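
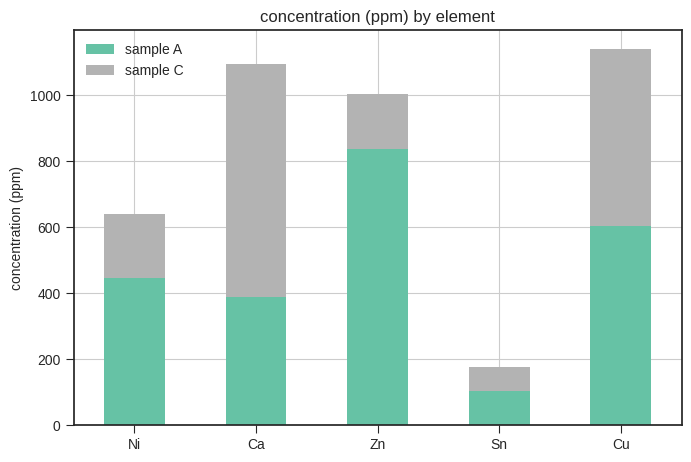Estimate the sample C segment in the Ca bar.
sample C top ≈ 1100, bottom ≈ 400; segment ≈ 700.

≈ 700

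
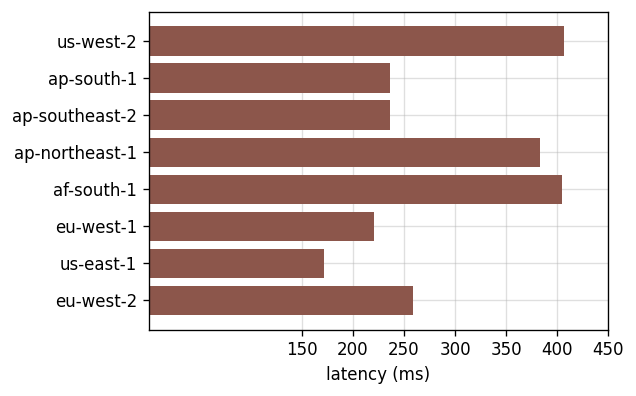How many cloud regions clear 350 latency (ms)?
Above 350: us-west-2, ap-northeast-1, af-south-1.

3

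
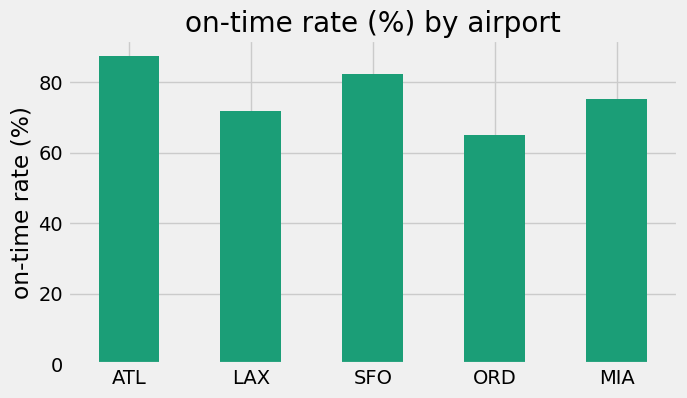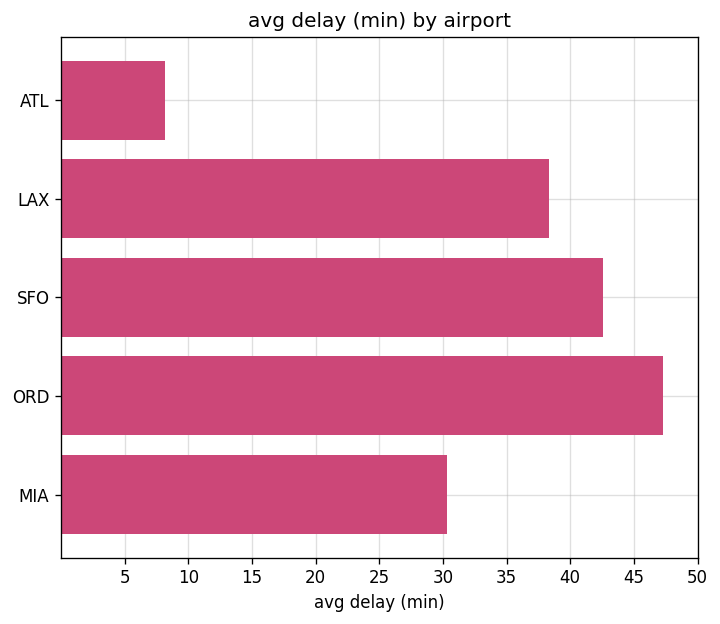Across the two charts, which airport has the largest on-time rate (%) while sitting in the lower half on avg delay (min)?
Chart 2 median avg delay (min) ≈ 40; below-median airports: ATL, MIA. Among those, ATL has the highest on-time rate (%) (≈ 90).

ATL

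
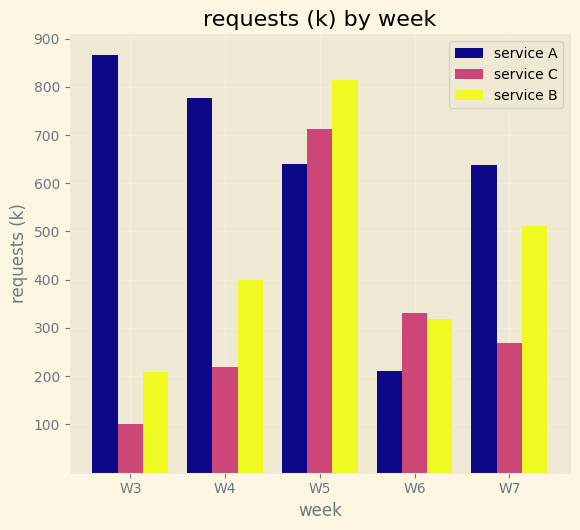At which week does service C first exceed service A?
W4: service C ≈ 200 vs service A ≈ 800 (not yet); W5: service C ≈ 700 vs service A ≈ 600 (first crossover).

W5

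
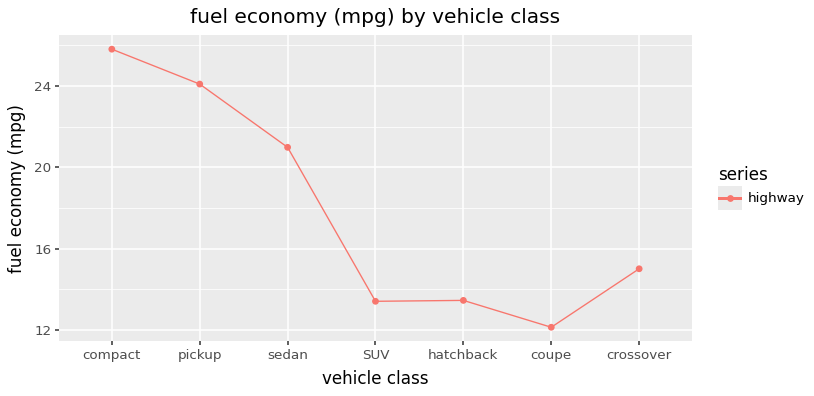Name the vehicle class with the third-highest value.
sedan

Top 4: compact ≈ 26, pickup ≈ 24, sedan ≈ 20, crossover ≈ 16.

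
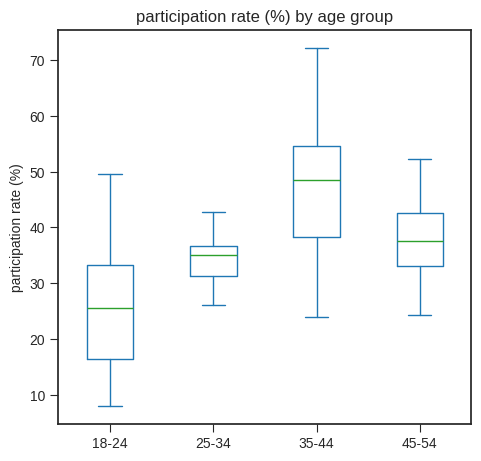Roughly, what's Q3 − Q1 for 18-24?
Q3 ≈ 34, Q1 ≈ 16; IQR ≈ 18.

≈ 18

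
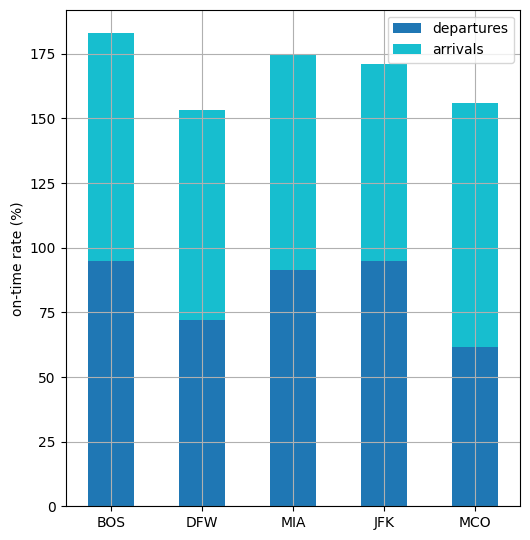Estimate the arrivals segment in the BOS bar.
arrivals top ≈ 180, bottom ≈ 100; segment ≈ 80.

≈ 80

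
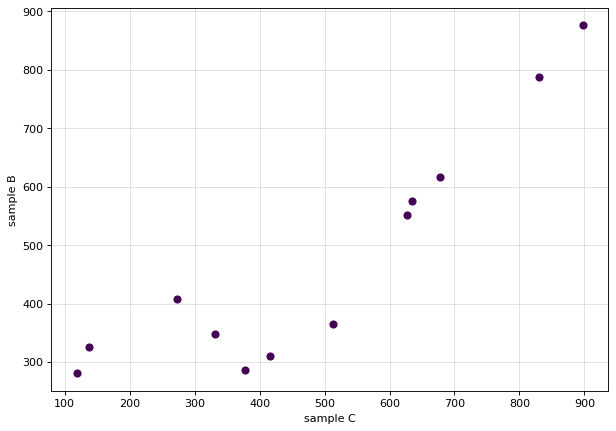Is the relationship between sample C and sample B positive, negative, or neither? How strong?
Points are positively correlated; strong (|r| ≈ 0.9).

positive, strong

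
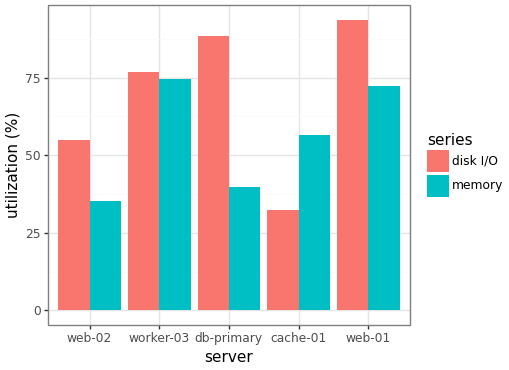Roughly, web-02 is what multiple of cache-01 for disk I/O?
web-02 ≈ 50, cache-01 ≈ 30; 50/30 ≈ 1.67.

≈ 1.67×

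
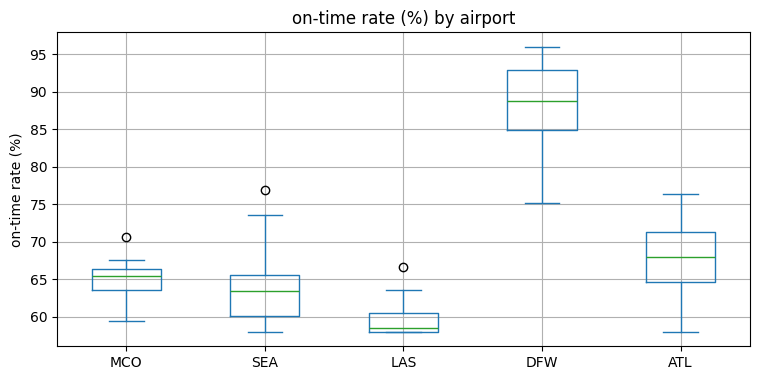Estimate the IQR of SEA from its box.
Q3 ≈ 65, Q1 ≈ 60; IQR ≈ 5.

≈ 5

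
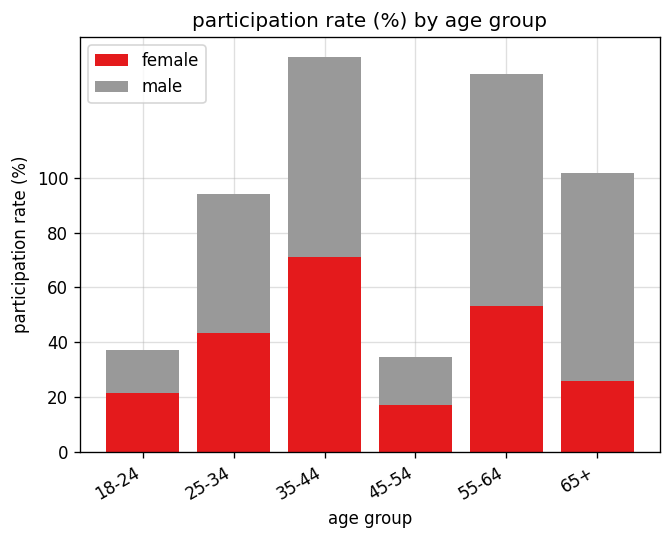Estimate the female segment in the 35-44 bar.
female top ≈ 80, bottom ≈ 0; segment ≈ 80.

≈ 80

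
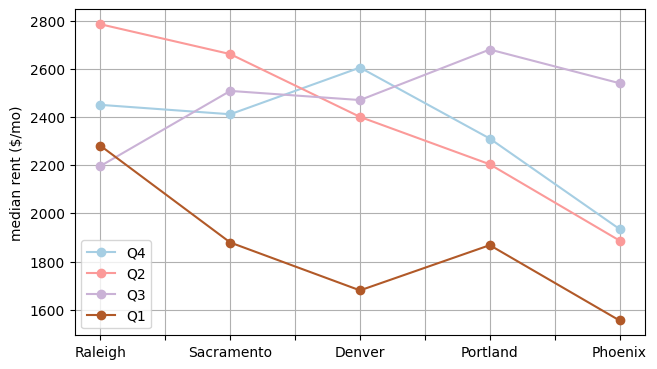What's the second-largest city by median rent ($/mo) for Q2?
Top 3 for Q2: Raleigh ≈ 2800, Sacramento ≈ 2600, Denver ≈ 2400.

Sacramento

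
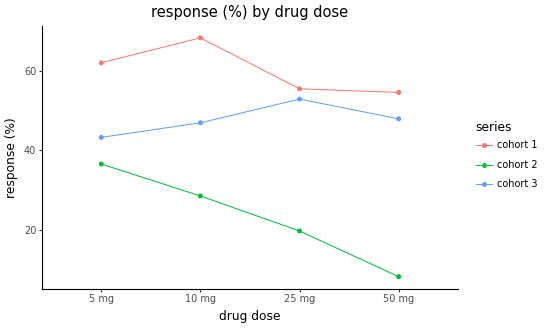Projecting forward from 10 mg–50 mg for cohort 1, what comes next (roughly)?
Last three: 70, 60, 50 → slope ≈ -10/step → next ≈ 40.

≈ 40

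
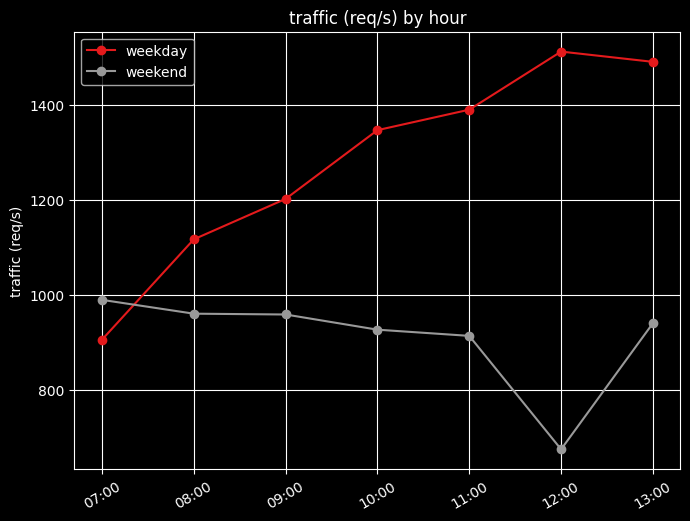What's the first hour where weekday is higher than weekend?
08:00

07:00: weekday ≈ 900 vs weekend ≈ 1000 (not yet); 08:00: weekday ≈ 1100 vs weekend ≈ 1000 (first crossover).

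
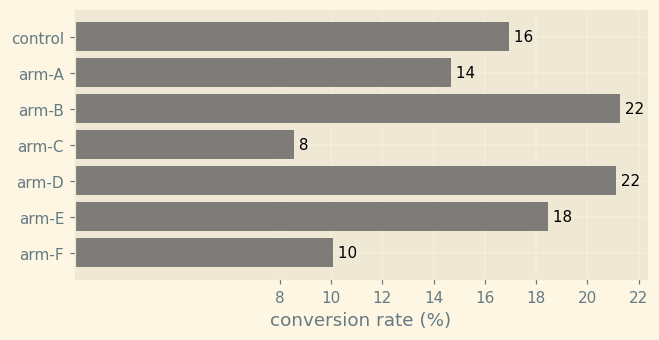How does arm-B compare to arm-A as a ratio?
arm-B ≈ 22, arm-A ≈ 14; 22/14 ≈ 1.57.

≈ 1.57×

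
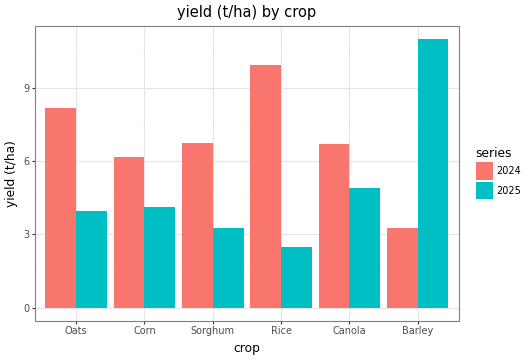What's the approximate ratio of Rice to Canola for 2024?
≈ 1.43×

Rice ≈ 10, Canola ≈ 7; 10/7 ≈ 1.43.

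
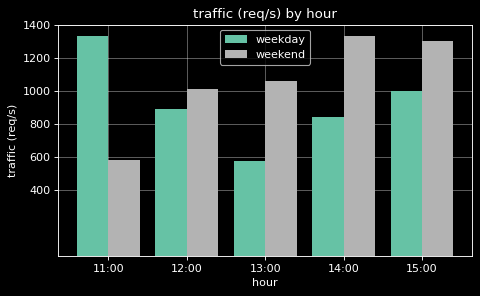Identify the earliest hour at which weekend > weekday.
11:00: weekend ≈ 600 vs weekday ≈ 1400 (not yet); 12:00: weekend ≈ 1000 vs weekday ≈ 800 (first crossover).

12:00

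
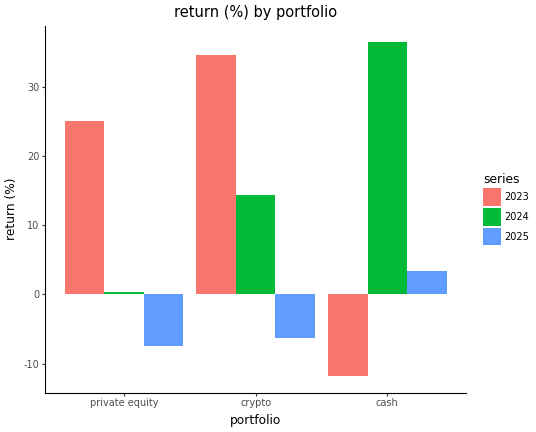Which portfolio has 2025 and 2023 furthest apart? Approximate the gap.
crypto: 2025 ≈ -5, 2023 ≈ 35 → gap ≈ 40. Next-largest (private equity) is only ≈ 30.

crypto, ≈ 40 %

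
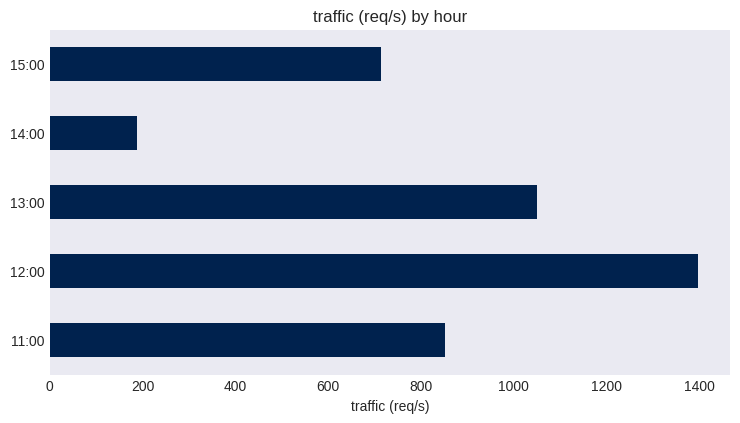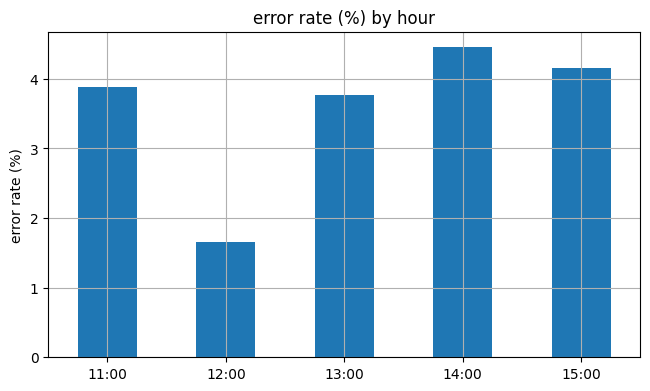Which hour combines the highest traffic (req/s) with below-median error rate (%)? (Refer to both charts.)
Chart 2 median error rate (%) ≈ 4; below-median hours: 12:00, 13:00. Among those, 12:00 has the highest traffic (req/s) (≈ 1400).

12:00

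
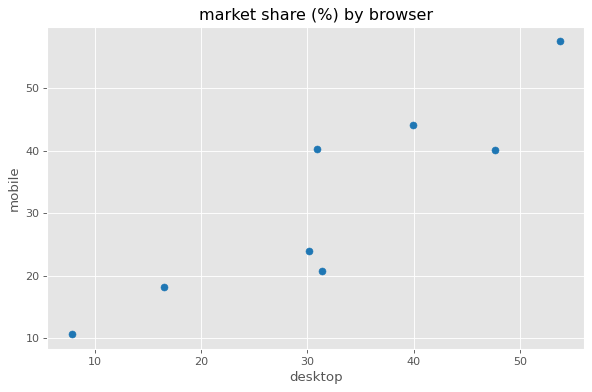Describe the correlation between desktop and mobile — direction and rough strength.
positive, strong

Points are positively correlated; strong (|r| ≈ 0.9).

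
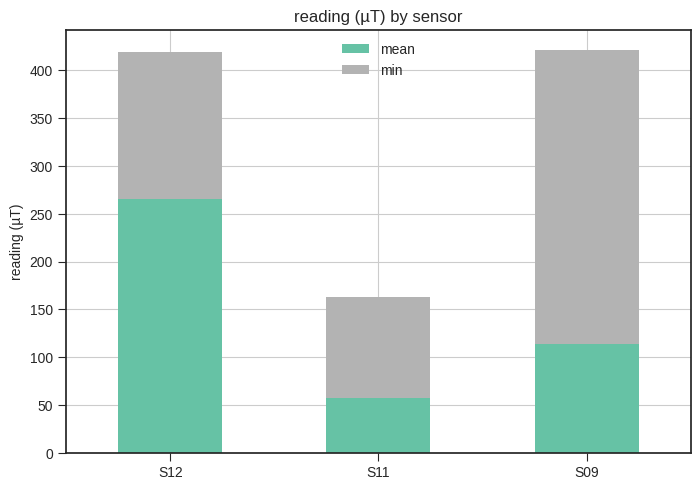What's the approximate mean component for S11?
≈ 50

mean top ≈ 50, bottom ≈ 0; segment ≈ 50.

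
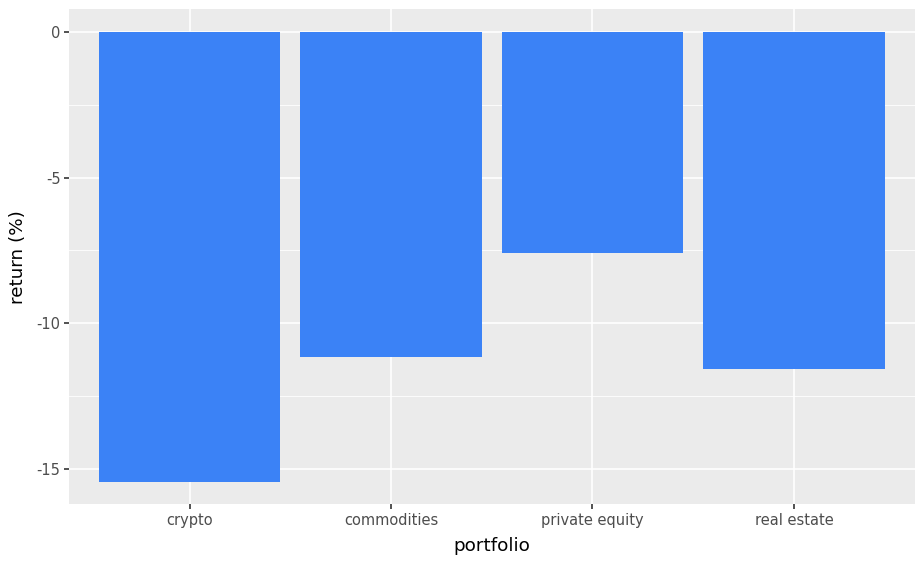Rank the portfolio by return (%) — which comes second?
commodities

Top 3: private equity ≈ -8, commodities ≈ -11, real estate ≈ -12.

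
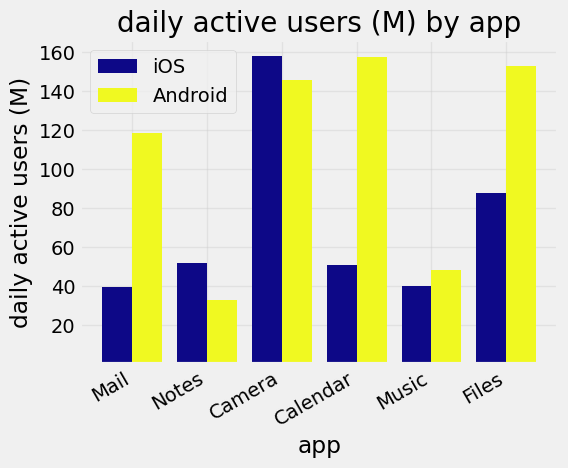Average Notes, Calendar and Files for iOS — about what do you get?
(60 + 60 + 80) / 3 ≈ 67.

≈ 67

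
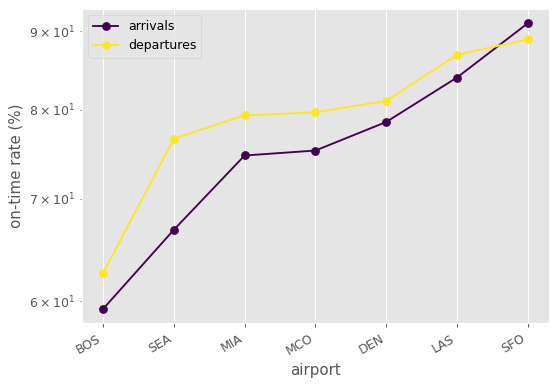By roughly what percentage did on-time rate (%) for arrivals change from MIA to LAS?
≈ +13.3%

MIA ≈ 75, LAS ≈ 85; (85 − 75) / 75 ≈ +13.3%.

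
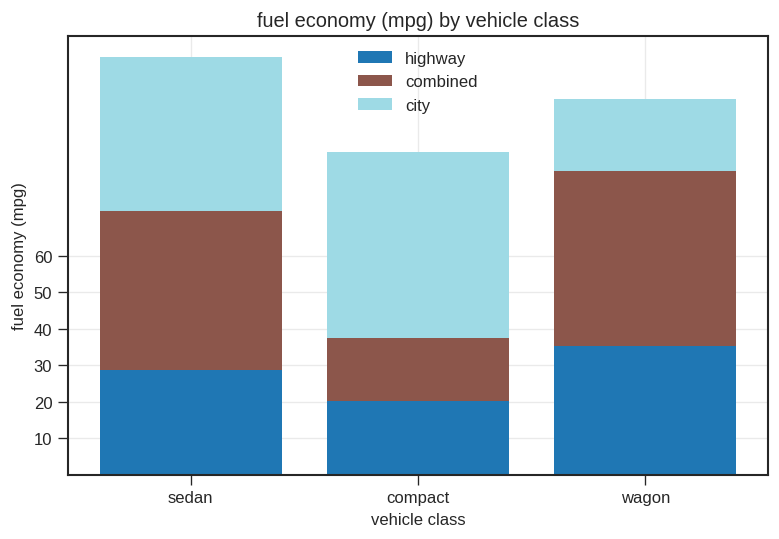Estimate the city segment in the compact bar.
city top ≈ 90, bottom ≈ 40; segment ≈ 50.

≈ 50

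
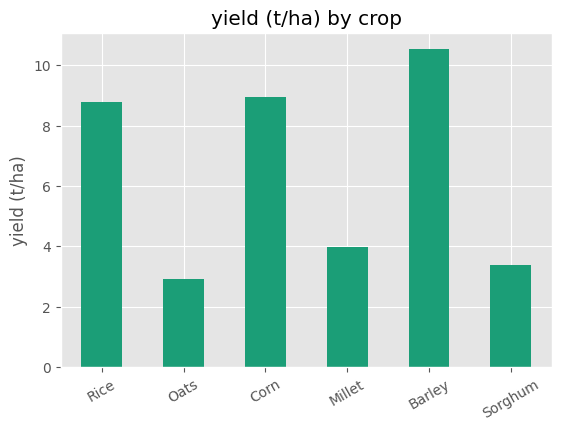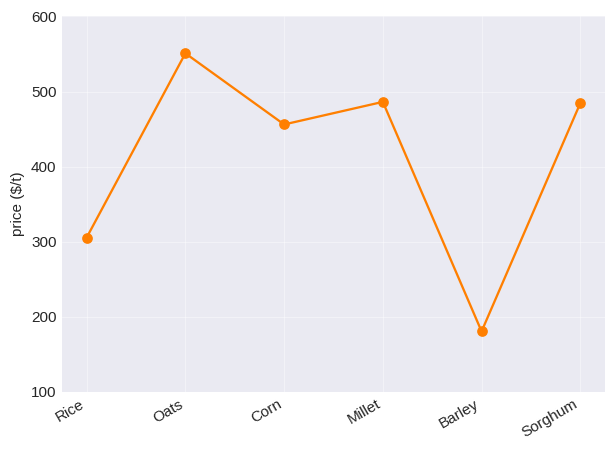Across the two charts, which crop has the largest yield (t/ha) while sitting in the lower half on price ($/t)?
Chart 2 median price ($/t) ≈ 500; below-median crops: Rice, Corn, Barley. Among those, Barley has the highest yield (t/ha) (≈ 11).

Barley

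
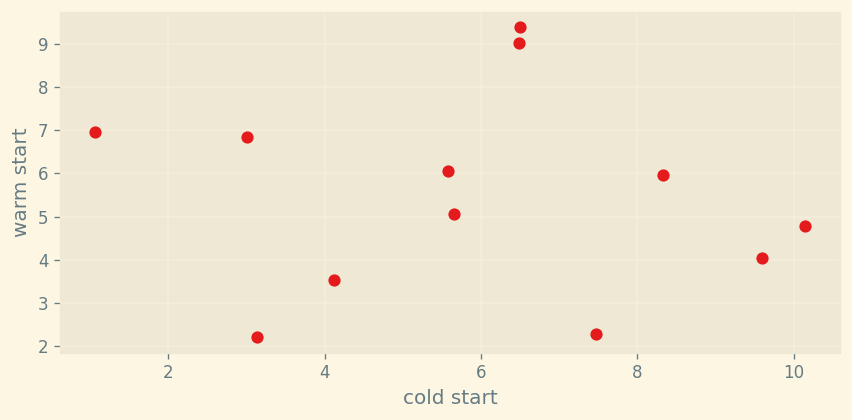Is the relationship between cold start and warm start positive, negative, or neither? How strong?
Points are roughly uncorrelated; weak (|r| ≈ 0.1).

no clear correlation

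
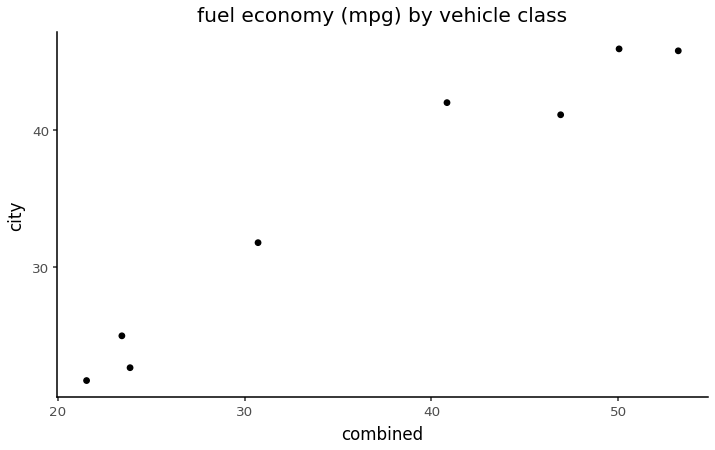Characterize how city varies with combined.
Points are positively correlated; strong (|r| ≈ 1.0).

positive, strong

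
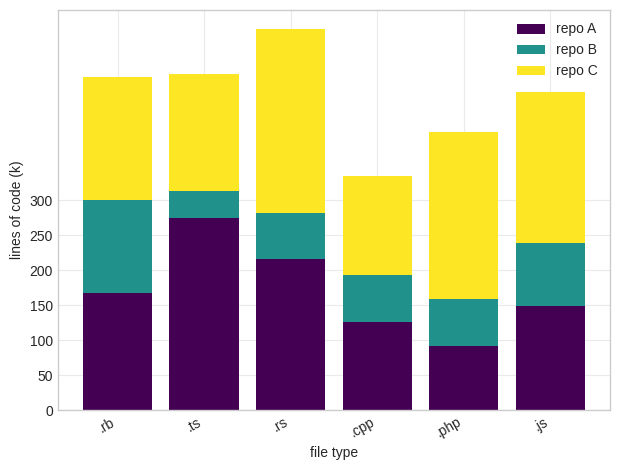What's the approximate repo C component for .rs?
≈ 250

repo C top ≈ 550, bottom ≈ 300; segment ≈ 250.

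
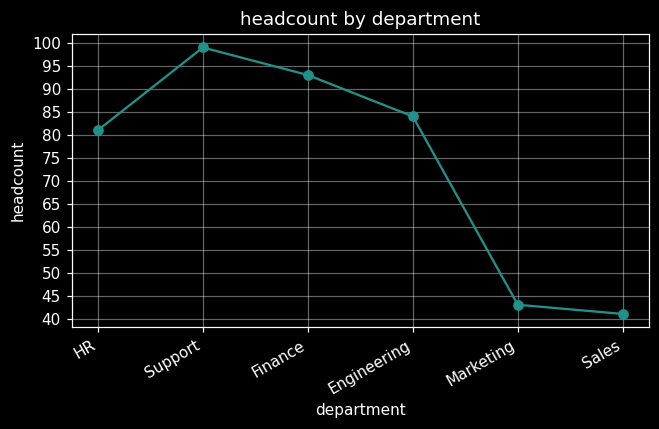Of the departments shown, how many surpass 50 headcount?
Above 50: HR, Support, Finance, Engineering.

4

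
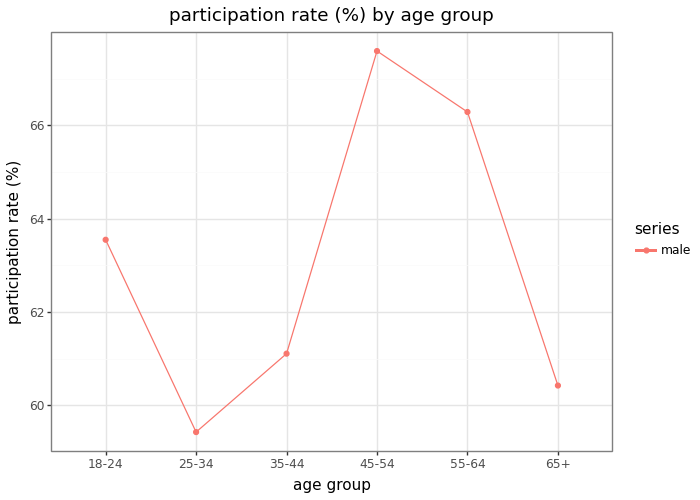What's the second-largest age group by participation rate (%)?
Top 3: 45-54 ≈ 68, 55-64 ≈ 66, 18-24 ≈ 64.

55-64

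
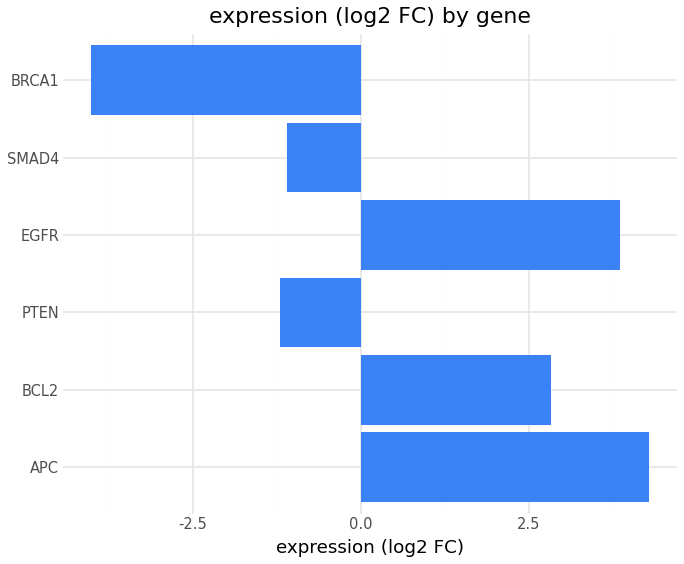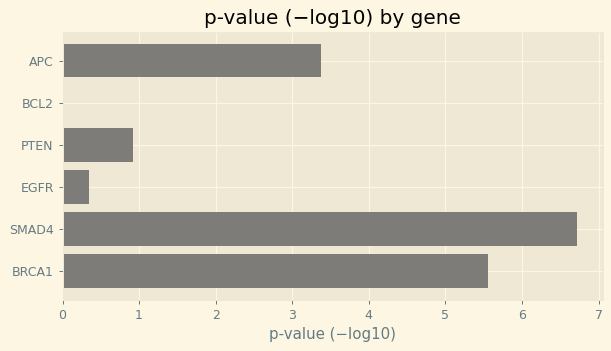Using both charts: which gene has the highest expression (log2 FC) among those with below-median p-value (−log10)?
EGFR

Chart 2 median p-value (−log10) ≈ 2; below-median genes: BCL2, PTEN, EGFR. Among those, EGFR has the highest expression (log2 FC) (≈ 4).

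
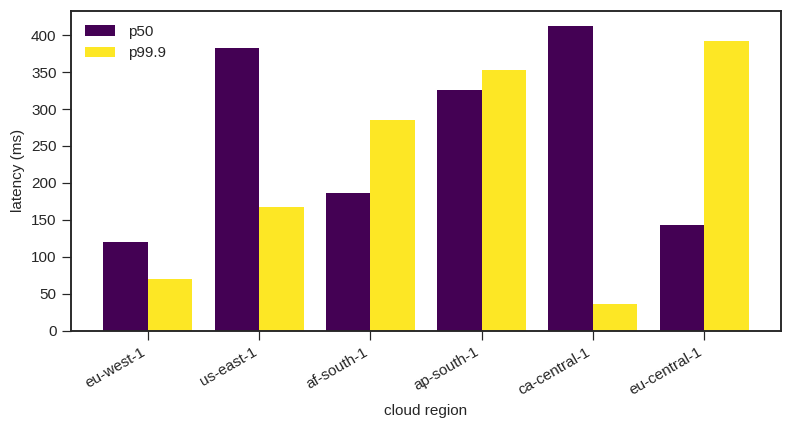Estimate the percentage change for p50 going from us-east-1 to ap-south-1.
us-east-1 ≈ 400, ap-south-1 ≈ 350; (350 − 400) / 400 ≈ -12.5%.

≈ -12.5%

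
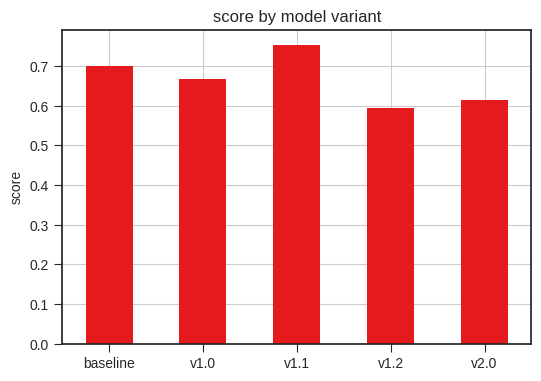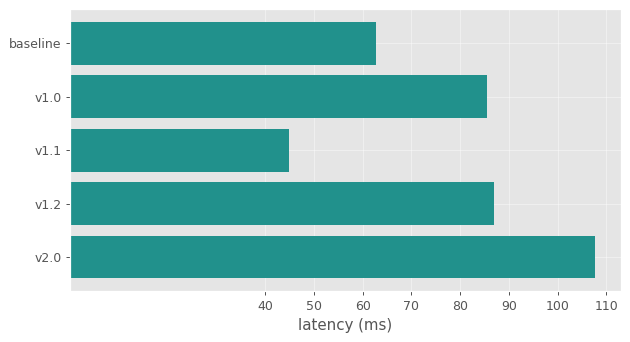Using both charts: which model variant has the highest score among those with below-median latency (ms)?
Chart 2 median latency (ms) ≈ 90; below-median model variants: baseline, v1.1. Among those, v1.1 has the highest score (≈ 0.8).

v1.1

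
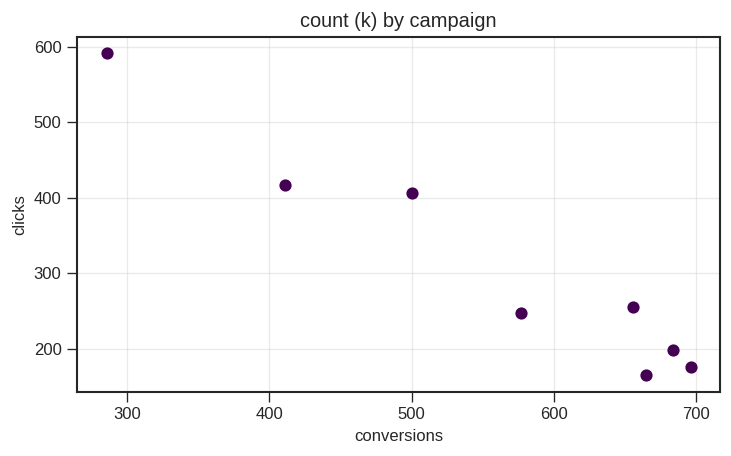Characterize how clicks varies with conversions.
negative, strong

Points are negatively correlated; strong (|r| ≈ 1.0).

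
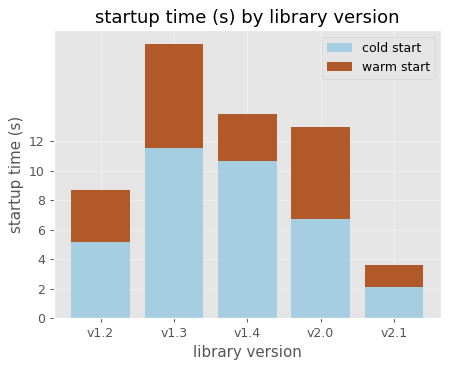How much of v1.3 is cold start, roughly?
cold start top ≈ 12, bottom ≈ 0; segment ≈ 12.

≈ 12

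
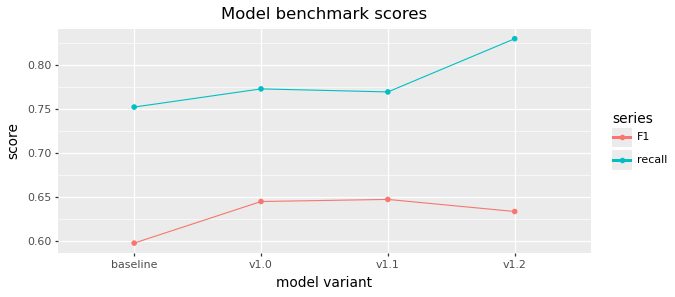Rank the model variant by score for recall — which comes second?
Top 3 for recall: v1.2 ≈ 0.82, v1.0 ≈ 0.78, v1.1 ≈ 0.76.

v1.0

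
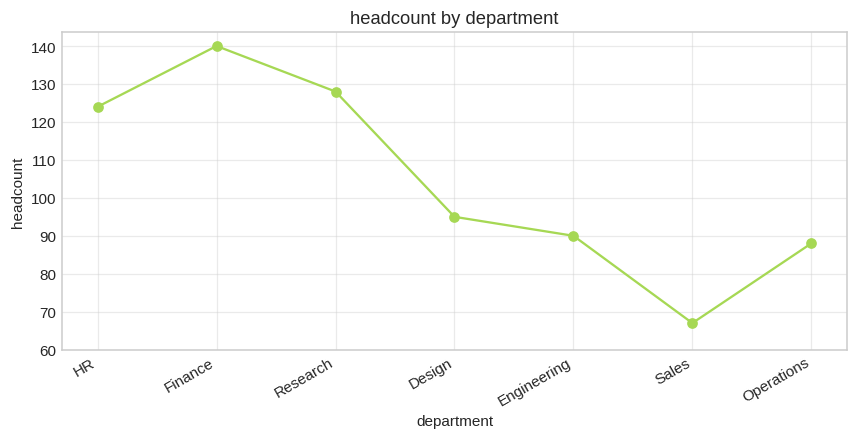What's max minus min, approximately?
Max Finance ≈ 140, min Sales ≈ 70; range ≈ 70.

≈ 70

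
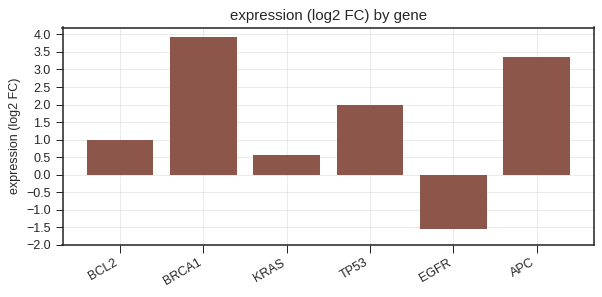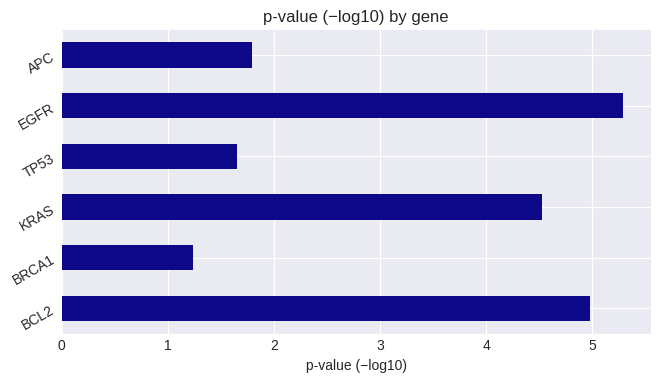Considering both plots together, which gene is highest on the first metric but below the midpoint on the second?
BRCA1

Chart 2 median p-value (−log10) ≈ 3; below-median genes: BRCA1, TP53, APC. Among those, BRCA1 has the highest expression (log2 FC) (≈ 4).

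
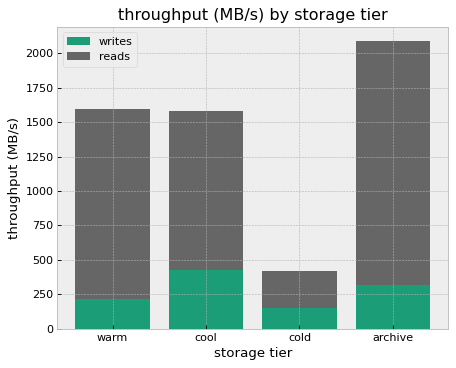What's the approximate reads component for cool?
≈ 1200

reads top ≈ 1600, bottom ≈ 400; segment ≈ 1200.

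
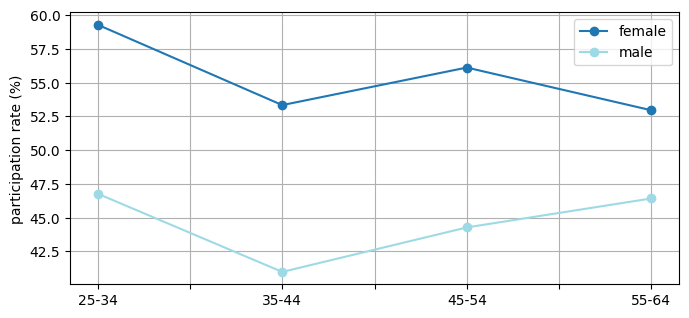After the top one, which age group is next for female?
Top 3 for female: 25-34 ≈ 60, 45-54 ≈ 56, 35-44 ≈ 54.

45-54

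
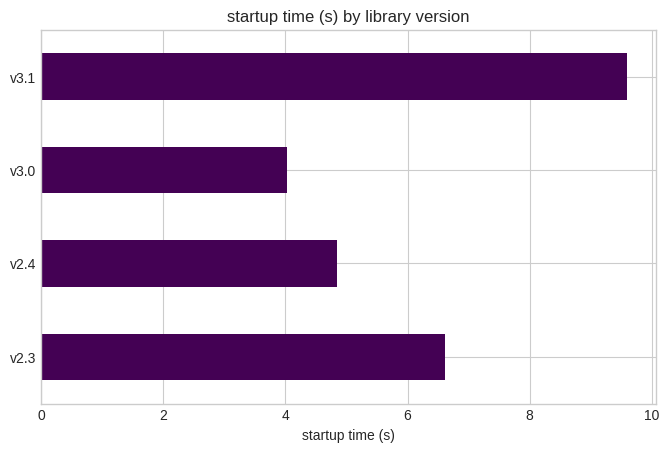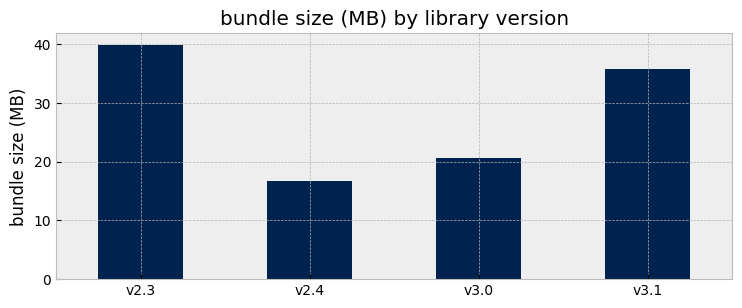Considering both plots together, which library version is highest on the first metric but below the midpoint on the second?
v2.4

Chart 2 median bundle size (MB) ≈ 30; below-median library versions: v2.4, v3.0. Among those, v2.4 has the highest startup time (s) (≈ 5).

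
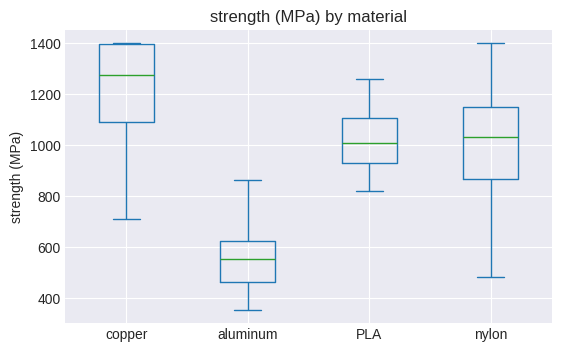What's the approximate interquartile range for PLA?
≈ 200

Q3 ≈ 1100, Q1 ≈ 900; IQR ≈ 200.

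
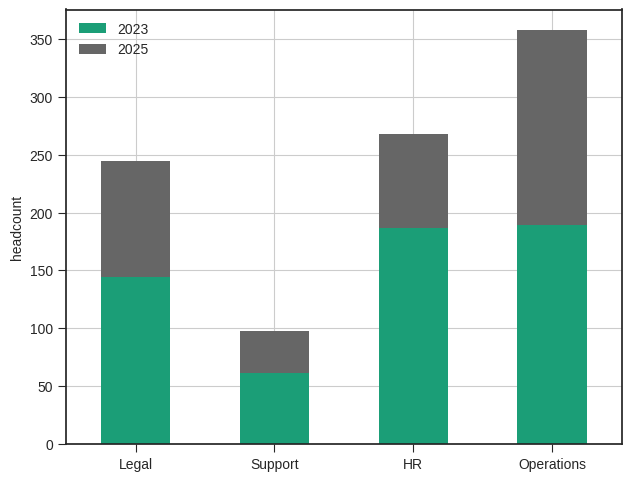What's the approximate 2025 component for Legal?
2025 top ≈ 250, bottom ≈ 150; segment ≈ 100.

≈ 100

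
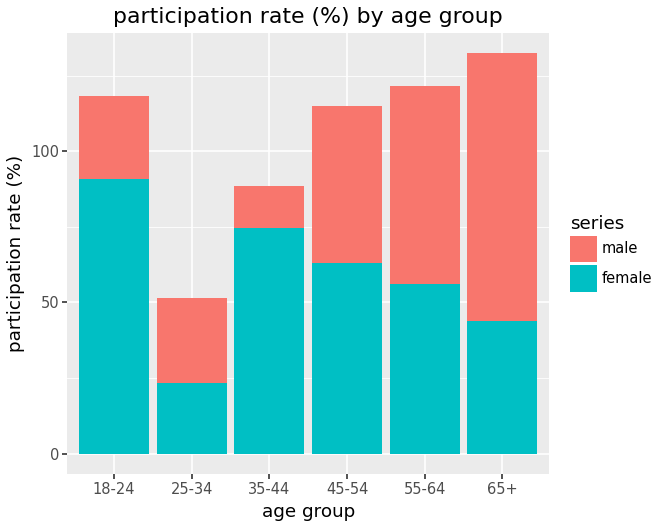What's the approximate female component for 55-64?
female top ≈ 60, bottom ≈ 0; segment ≈ 60.

≈ 60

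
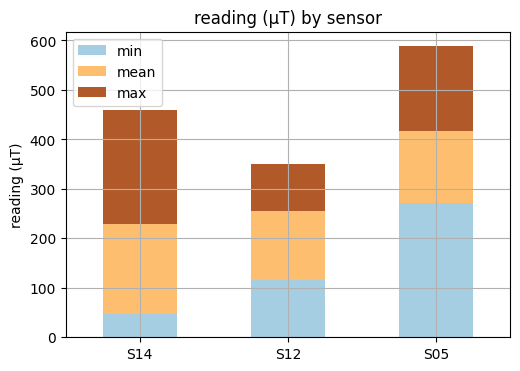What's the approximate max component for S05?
≈ 200

max top ≈ 600, bottom ≈ 400; segment ≈ 200.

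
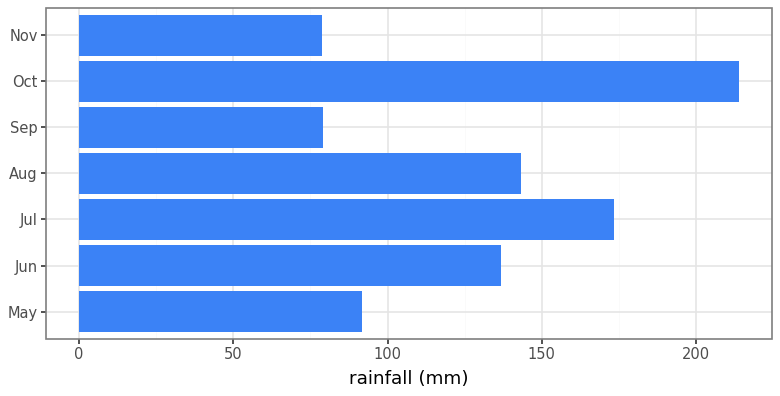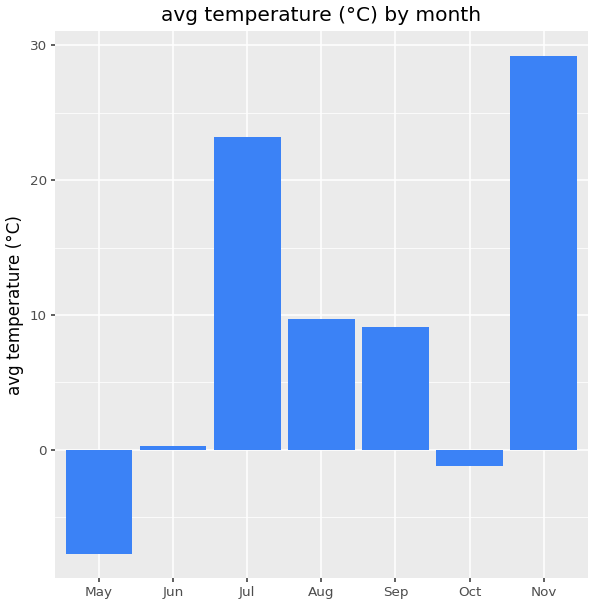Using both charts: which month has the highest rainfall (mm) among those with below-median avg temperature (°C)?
Oct

Chart 2 median avg temperature (°C) ≈ 10; below-median months: May, Jun, Oct. Among those, Oct has the highest rainfall (mm) (≈ 220).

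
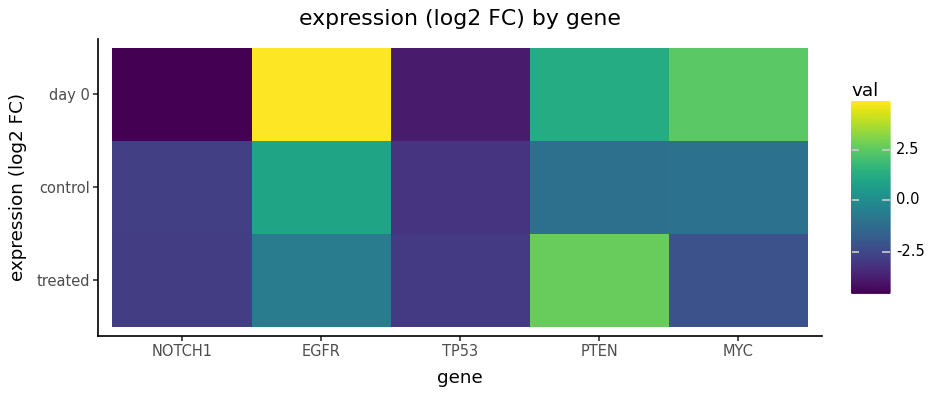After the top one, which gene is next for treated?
EGFR

Top 3 for treated: PTEN ≈ 3, EGFR ≈ -1, MYC ≈ -2.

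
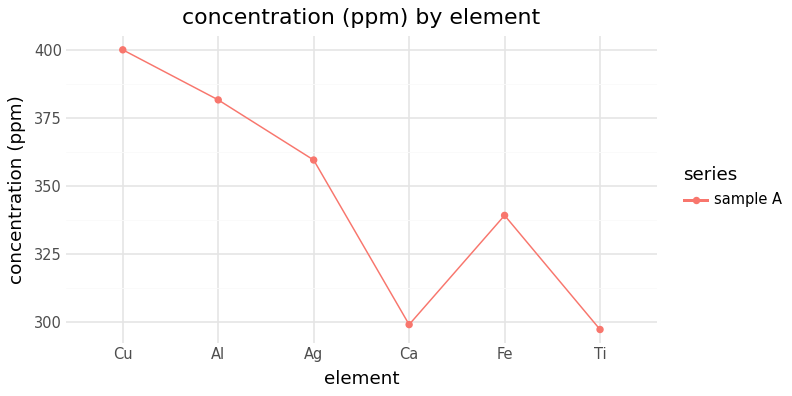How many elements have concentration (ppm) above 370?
2

Above 370: Cu, Al.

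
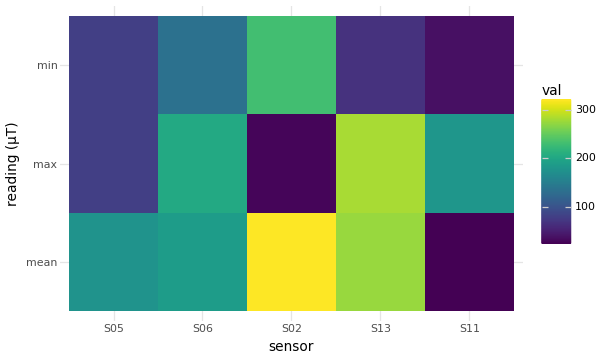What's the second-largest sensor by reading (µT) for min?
Top 3 for min: S02 ≈ 225, S06 ≈ 125, S05 ≈ 75.

S06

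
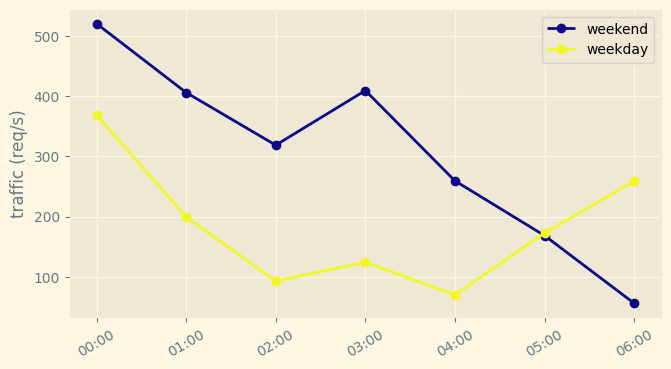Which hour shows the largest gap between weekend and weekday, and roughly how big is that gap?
03:00, ≈ 300 req/s

03:00: weekend ≈ 400, weekday ≈ 100 → gap ≈ 300. Next-largest (02:00) is only ≈ 200.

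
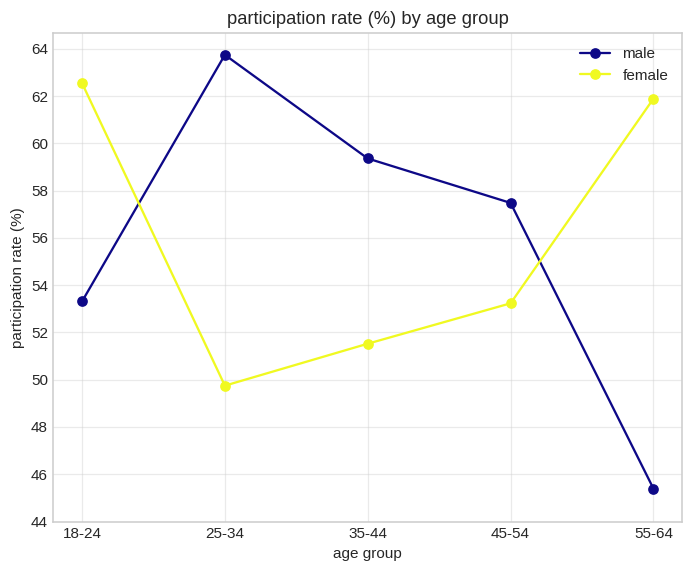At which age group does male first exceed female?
25-34

18-24: male ≈ 54 vs female ≈ 62 (not yet); 25-34: male ≈ 64 vs female ≈ 50 (first crossover).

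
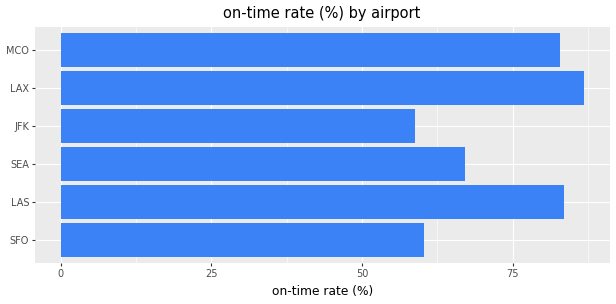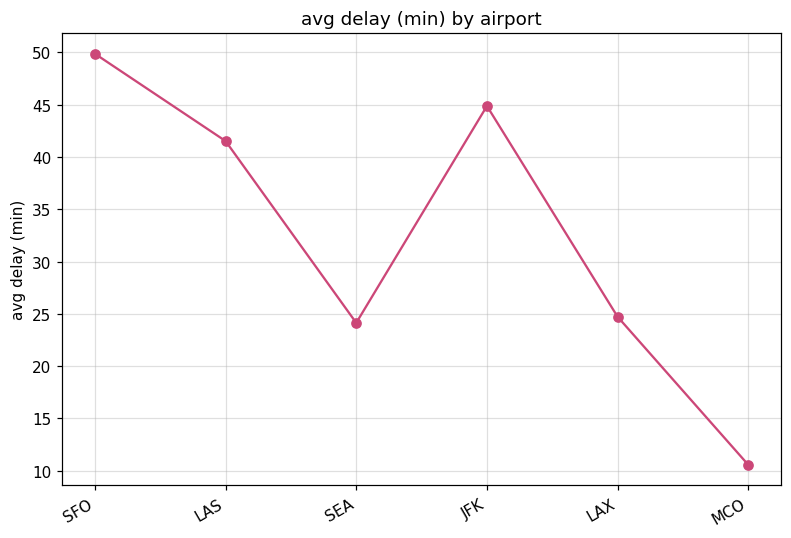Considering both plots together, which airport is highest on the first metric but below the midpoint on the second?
LAX

Chart 2 median avg delay (min) ≈ 35; below-median airports: SEA, LAX, MCO. Among those, LAX has the highest on-time rate (%) (≈ 90).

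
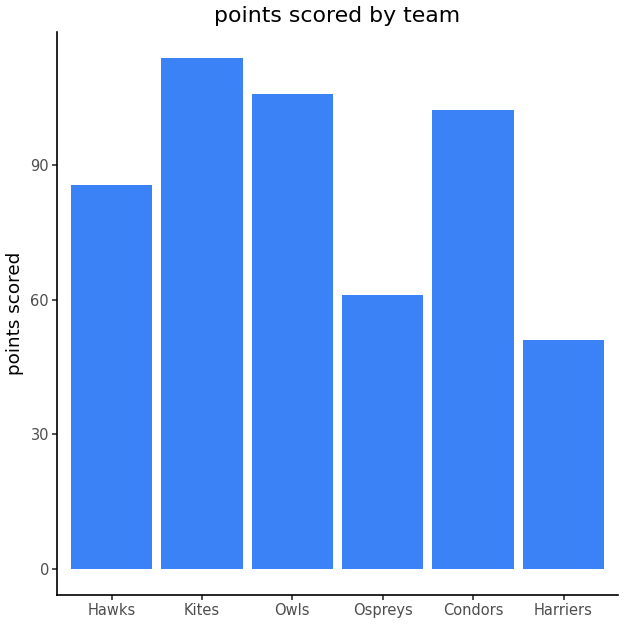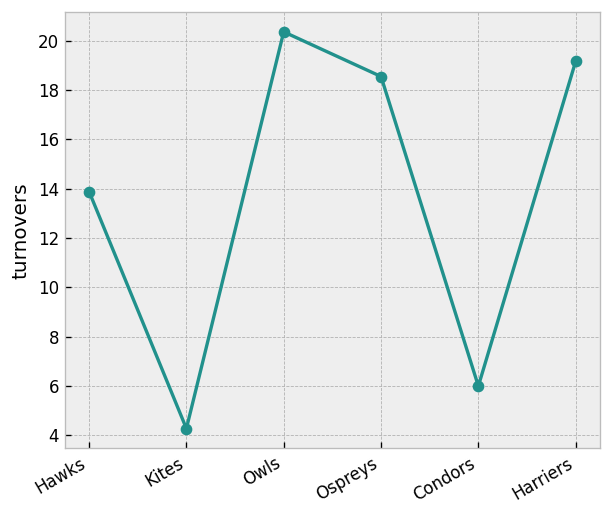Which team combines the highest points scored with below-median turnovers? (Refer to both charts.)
Kites

Chart 2 median turnovers ≈ 16; below-median teams: Hawks, Kites, Condors. Among those, Kites has the highest points scored (≈ 120).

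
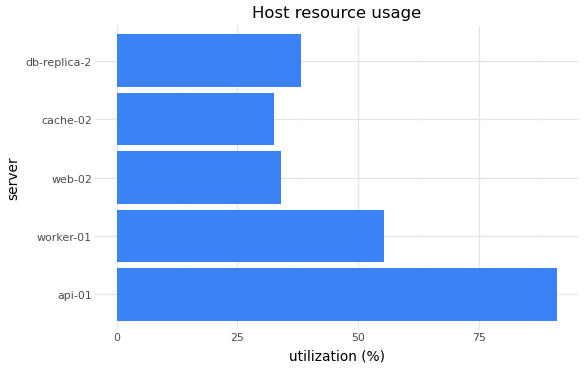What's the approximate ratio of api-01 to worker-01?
≈ 1.5×

api-01 ≈ 90, worker-01 ≈ 60; 90/60 ≈ 1.5.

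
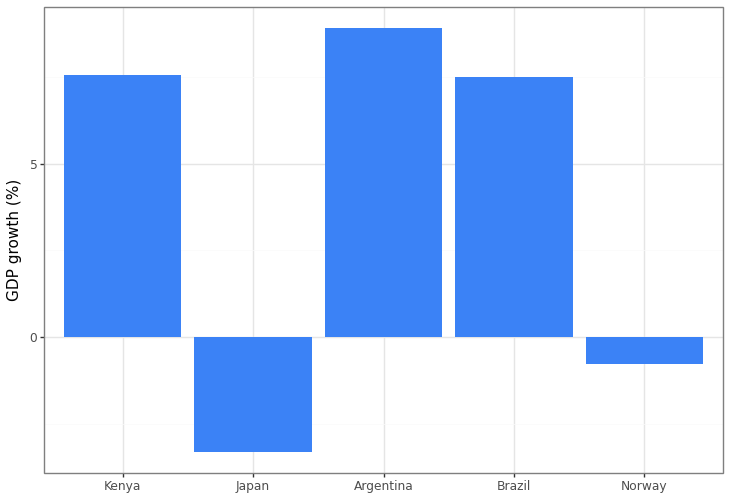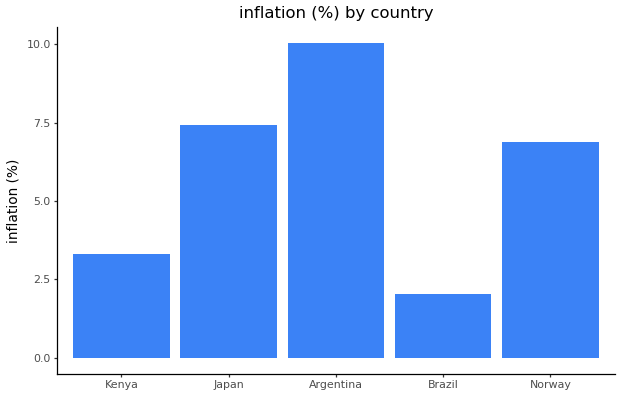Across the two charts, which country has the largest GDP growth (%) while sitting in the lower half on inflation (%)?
Kenya

Chart 2 median inflation (%) ≈ 7; below-median countries: Kenya, Brazil. Among those, Kenya has the highest GDP growth (%) (≈ 8).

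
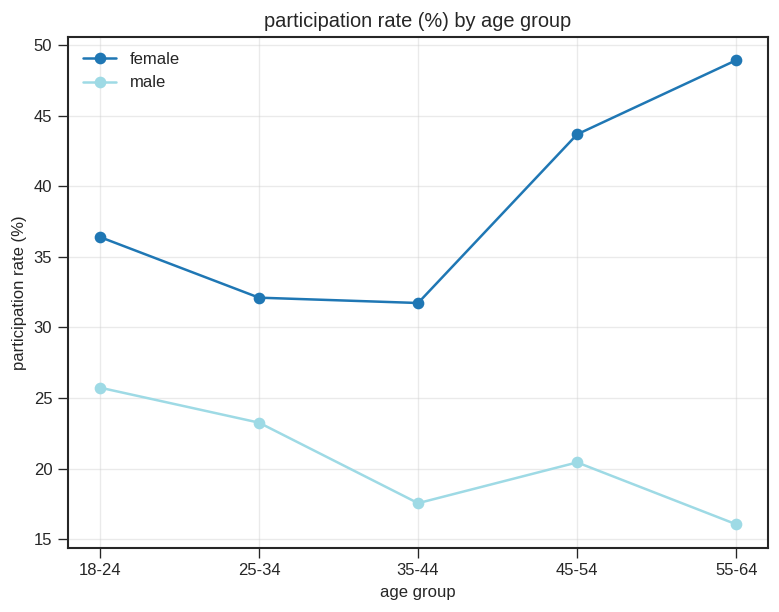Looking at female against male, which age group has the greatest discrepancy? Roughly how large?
55-64, ≈ 35 %

55-64: female ≈ 50, male ≈ 15 → gap ≈ 35. Next-largest (45-54) is only ≈ 25.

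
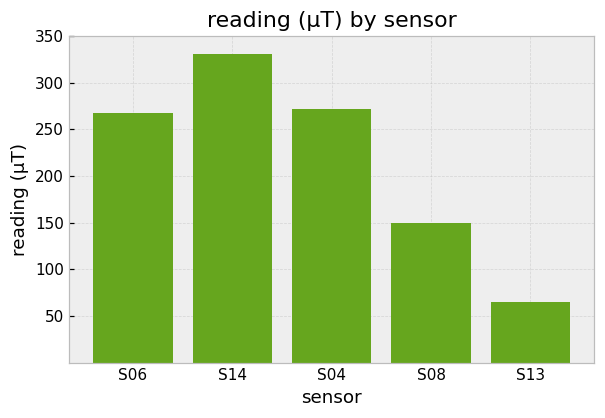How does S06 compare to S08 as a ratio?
≈ 1.67×

S06 ≈ 250, S08 ≈ 150; 250/150 ≈ 1.67.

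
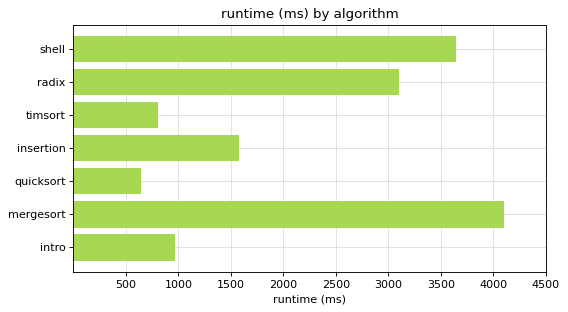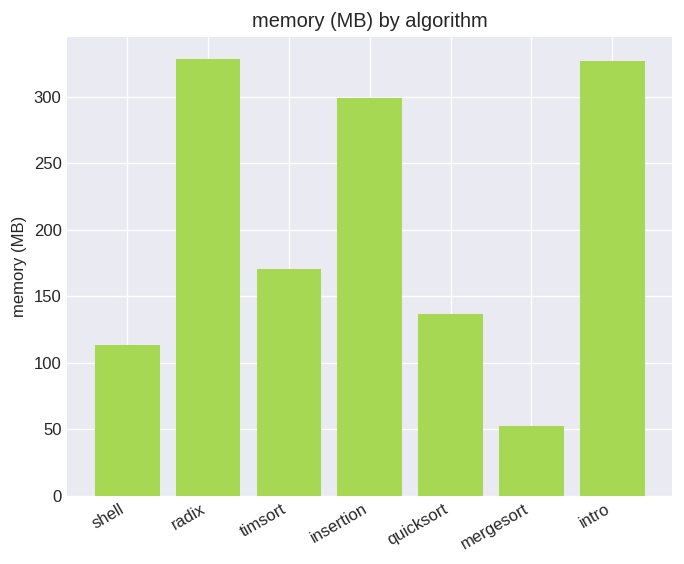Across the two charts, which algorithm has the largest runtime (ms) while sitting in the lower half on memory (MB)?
Chart 2 median memory (MB) ≈ 150; below-median algorithms: shell, quicksort, mergesort. Among those, mergesort has the highest runtime (ms) (≈ 4000).

mergesort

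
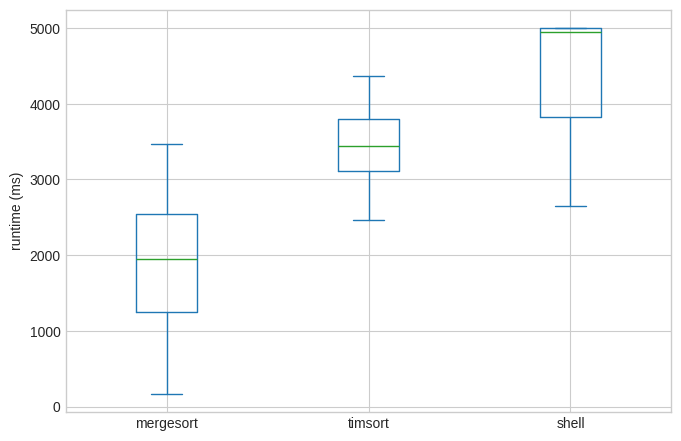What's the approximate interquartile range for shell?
≈ 1000

Q3 ≈ 5000, Q1 ≈ 4000; IQR ≈ 1000.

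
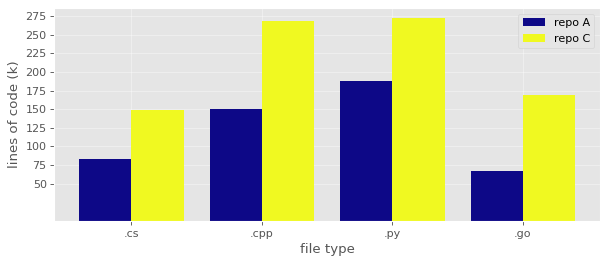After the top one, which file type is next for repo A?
.cpp

Top 3 for repo A: .py ≈ 200, .cpp ≈ 150, .cs ≈ 75.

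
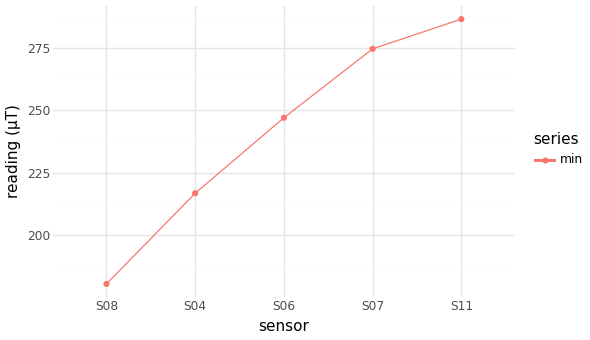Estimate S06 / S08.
≈ 1.39×

S06 ≈ 250, S08 ≈ 180; 250/180 ≈ 1.39.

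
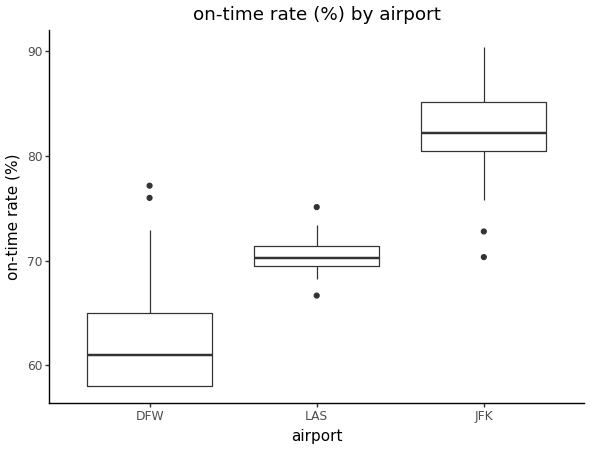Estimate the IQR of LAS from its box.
≈ 2

Q3 ≈ 72, Q1 ≈ 70; IQR ≈ 2.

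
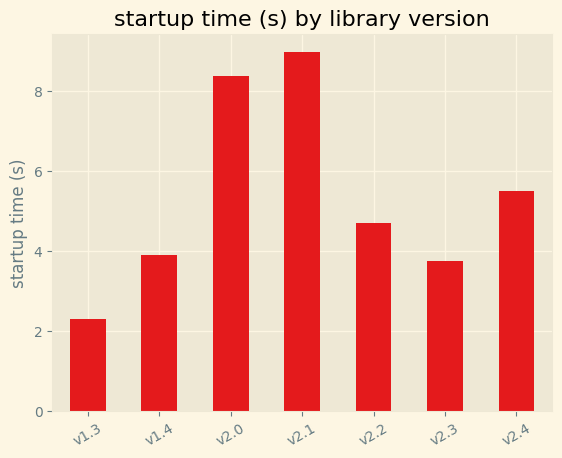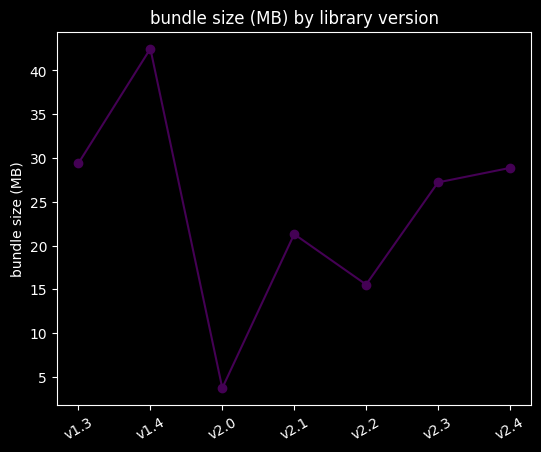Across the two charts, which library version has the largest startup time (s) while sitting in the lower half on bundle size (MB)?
v2.1

Chart 2 median bundle size (MB) ≈ 25; below-median library versions: v2.0, v2.1, v2.2. Among those, v2.1 has the highest startup time (s) (≈ 9).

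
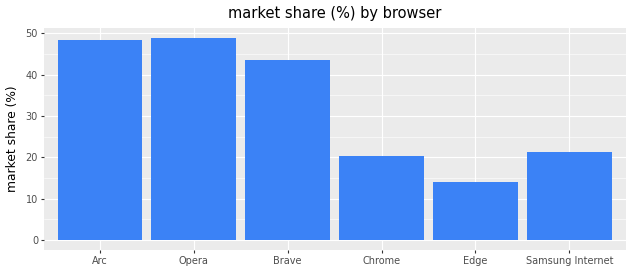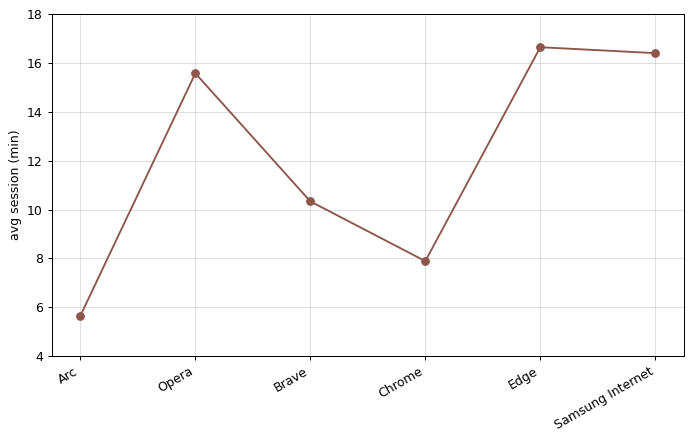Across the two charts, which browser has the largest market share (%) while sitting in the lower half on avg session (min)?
Arc

Chart 2 median avg session (min) ≈ 12; below-median browsers: Arc, Brave, Chrome. Among those, Arc has the highest market share (%) (≈ 50).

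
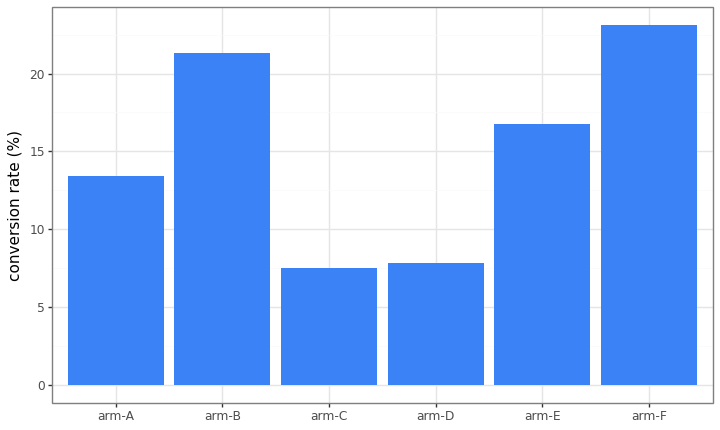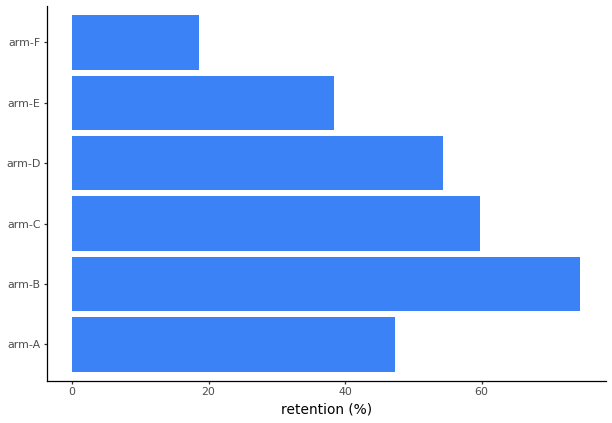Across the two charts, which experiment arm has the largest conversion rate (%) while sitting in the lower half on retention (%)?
Chart 2 median retention (%) ≈ 50; below-median experiment arms: arm-A, arm-E, arm-F. Among those, arm-F has the highest conversion rate (%) (≈ 25).

arm-F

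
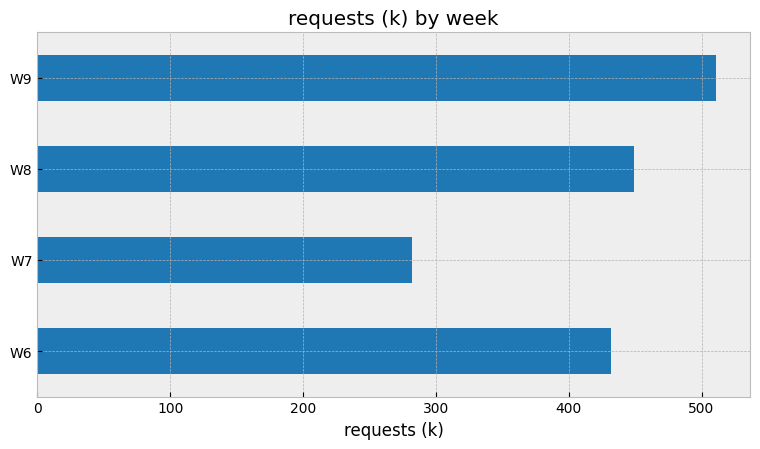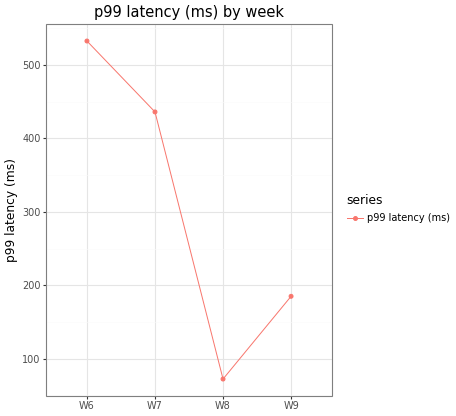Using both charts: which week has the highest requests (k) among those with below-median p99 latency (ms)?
Chart 2 median p99 latency (ms) ≈ 300; below-median weeks: W8, W9. Among those, W9 has the highest requests (k) (≈ 500).

W9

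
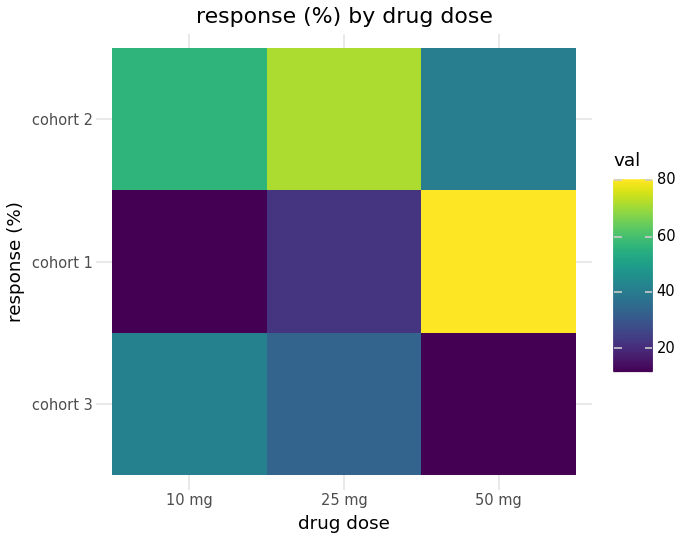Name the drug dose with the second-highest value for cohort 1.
25 mg

Top 3 for cohort 1: 50 mg ≈ 80, 25 mg ≈ 20, 10 mg ≈ 10.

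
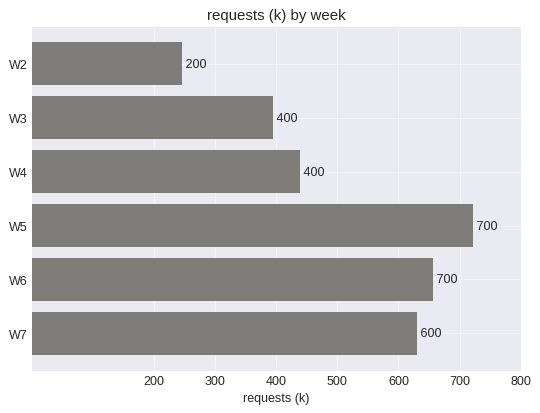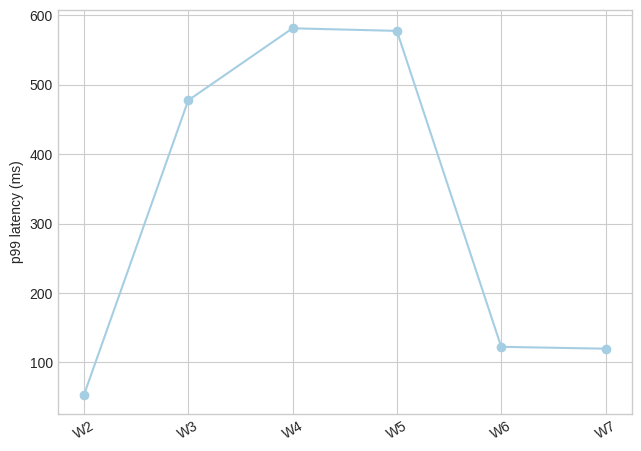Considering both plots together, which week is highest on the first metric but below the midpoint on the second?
Chart 2 median p99 latency (ms) ≈ 300; below-median weeks: W2, W6, W7. Among those, W6 has the highest requests (k) (≈ 700).

W6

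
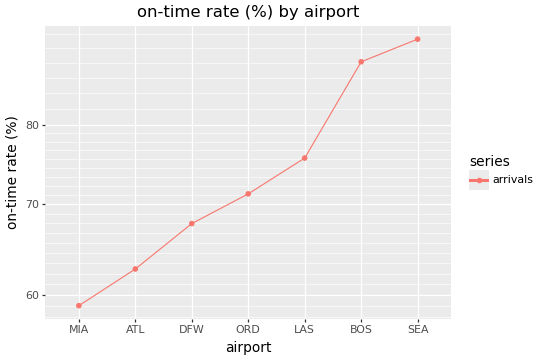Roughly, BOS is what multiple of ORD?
≈ 1.29×

BOS ≈ 90, ORD ≈ 70; 90/70 ≈ 1.29.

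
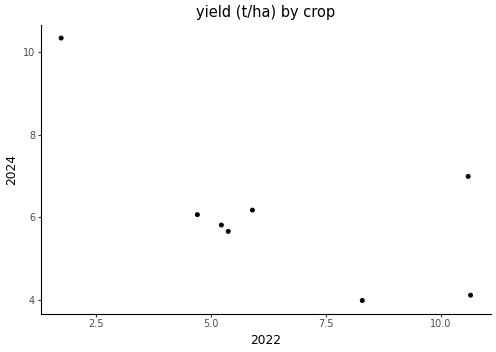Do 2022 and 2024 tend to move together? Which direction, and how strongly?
negative, moderate

Points are negatively correlated; moderate (|r| ≈ 0.6).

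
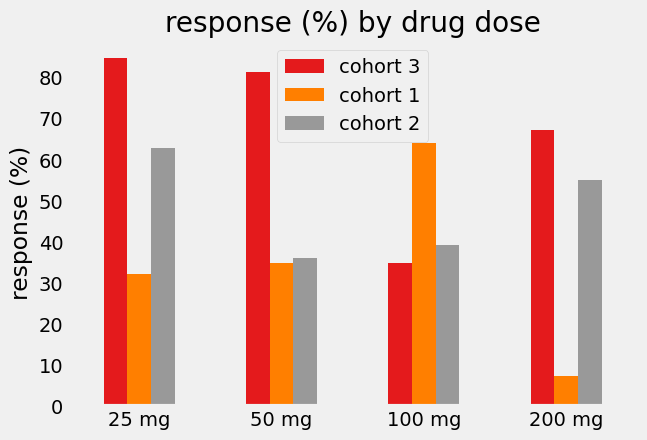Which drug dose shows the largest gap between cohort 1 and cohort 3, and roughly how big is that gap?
200 mg: cohort 1 ≈ 10, cohort 3 ≈ 70 → gap ≈ 60. Next-largest (25 mg) is only ≈ 50.

200 mg, ≈ 60 %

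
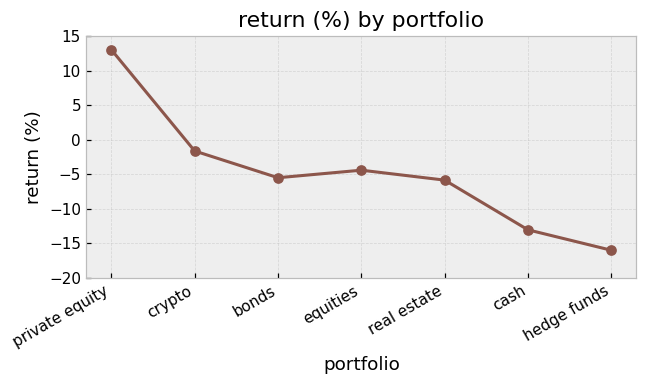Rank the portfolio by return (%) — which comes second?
Top 3: private equity ≈ 15, crypto ≈ 0, equities ≈ -5.

crypto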